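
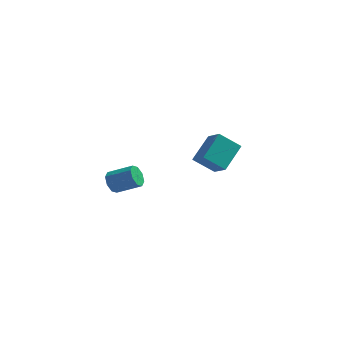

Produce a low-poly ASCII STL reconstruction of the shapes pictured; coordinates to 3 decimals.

solid 
facet normal -0.895 -0.075 -0.439
outer loop
vertex -3.731 -3.651 0.092
vertex -4.054 -3.468 0.72
vertex -3.802 -3.099 0.143
endloop
endfacet
facet normal 0.426 0.137 -0.894
outer loop
vertex -3.731 -3.651 0.092
vertex -3.802 -3.099 0.143
vertex -2.343 -3.535 0.772
endloop
endfacet
facet normal 0.426 0.137 -0.894
outer loop
vertex -2.343 -3.535 0.772
vertex -3.802 -3.099 0.143
vertex -2.414 -2.983 0.823
endloop
endfacet
facet normal 0.895 0.075 0.439
outer loop
vertex -2.343 -3.535 0.772
vertex -2.414 -2.983 0.823
vertex -2.666 -3.352 1.4
endloop
endfacet
facet normal -0.895 -0.075 -0.439
outer loop
vertex -3.802 -3.099 0.143
vertex -4.054 -3.468 0.72
vertex -4.021 -2.764 0.532
endloop
endfacet
facet normal 0.211 0.796 -0.567
outer loop
vertex -3.802 -3.099 0.143
vertex -4.021 -2.764 0.532
vertex -2.414 -2.983 0.823
endloop
endfacet
facet normal 0.211 0.795 -0.568
outer loop
vertex -2.414 -2.983 0.823
vertex -4.021 -2.764 0.532
vertex -2.633 -2.647 1.212
endloop
endfacet
facet normal 0.895 0.075 0.439
outer loop
vertex -2.414 -2.983 0.823
vertex -2.633 -2.647 1.212
vertex -2.666 -3.352 1.4
endloop
endfacet
facet normal -0.895 -0.075 -0.439
outer loop
vertex -4.021 -2.764 0.532
vertex -4.054 -3.468 0.72
vertex -4.259 -2.841 1.031
endloop
endfacet
facet normal -0.128 0.988 0.091
outer loop
vertex -4.021 -2.764 0.532
vertex -4.259 -2.841 1.031
vertex -2.633 -2.647 1.212
endloop
endfacet
facet normal -0.128 0.988 0.091
outer loop
vertex -2.633 -2.647 1.212
vertex -4.259 -2.841 1.031
vertex -2.871 -2.724 1.711
endloop
endfacet
facet normal 0.895 0.075 0.439
outer loop
vertex -2.633 -2.647 1.212
vertex -2.871 -2.724 1.711
vertex -2.666 -3.352 1.4
endloop
endfacet
facet normal -0.895 -0.075 -0.439
outer loop
vertex -4.259 -2.841 1.031
vertex -4.054 -3.468 0.72
vertex -4.377 -3.285 1.348
endloop
endfacet
facet normal -0.392 0.601 0.696
outer loop
vertex -4.259 -2.841 1.031
vertex -4.377 -3.285 1.348
vertex -2.871 -2.724 1.711
endloop
endfacet
facet normal -0.392 0.600 0.697
outer loop
vertex -2.871 -2.724 1.711
vertex -4.377 -3.285 1.348
vertex -2.989 -3.169 2.028
endloop
endfacet
facet normal 0.895 0.075 0.439
outer loop
vertex -2.871 -2.724 1.711
vertex -2.989 -3.169 2.028
vertex -2.666 -3.352 1.4
endloop
endfacet
facet normal -0.895 -0.075 -0.439
outer loop
vertex -4.377 -3.285 1.348
vertex -4.054 -3.468 0.72
vertex -4.306 -3.837 1.297
endloop
endfacet
facet normal -0.426 -0.137 0.894
outer loop
vertex -4.377 -3.285 1.348
vertex -4.306 -3.837 1.297
vertex -2.989 -3.169 2.028
endloop
endfacet
facet normal -0.426 -0.137 0.894
outer loop
vertex -2.989 -3.169 2.028
vertex -4.306 -3.837 1.297
vertex -2.918 -3.721 1.977
endloop
endfacet
facet normal 0.895 0.075 0.439
outer loop
vertex -2.989 -3.169 2.028
vertex -2.918 -3.721 1.977
vertex -2.666 -3.352 1.4
endloop
endfacet
facet normal -0.895 -0.075 -0.439
outer loop
vertex -4.306 -3.837 1.297
vertex -4.054 -3.468 0.72
vertex -4.087 -4.173 0.908
endloop
endfacet
facet normal -0.212 -0.795 0.568
outer loop
vertex -4.306 -3.837 1.297
vertex -4.087 -4.173 0.908
vertex -2.918 -3.721 1.977
endloop
endfacet
facet normal -0.211 -0.796 0.567
outer loop
vertex -2.918 -3.721 1.977
vertex -4.087 -4.173 0.908
vertex -2.699 -4.056 1.588
endloop
endfacet
facet normal 0.895 0.075 0.439
outer loop
vertex -2.918 -3.721 1.977
vertex -2.699 -4.056 1.588
vertex -2.666 -3.352 1.4
endloop
endfacet
facet normal -0.895 -0.075 -0.439
outer loop
vertex -4.087 -4.173 0.908
vertex -4.054 -3.468 0.72
vertex -3.849 -4.096 0.409
endloop
endfacet
facet normal 0.128 -0.988 -0.091
outer loop
vertex -4.087 -4.173 0.908
vertex -3.849 -4.096 0.409
vertex -2.699 -4.056 1.588
endloop
endfacet
facet normal 0.128 -0.988 -0.091
outer loop
vertex -2.699 -4.056 1.588
vertex -3.849 -4.096 0.409
vertex -2.461 -3.979 1.089
endloop
endfacet
facet normal 0.895 0.075 0.439
outer loop
vertex -2.699 -4.056 1.588
vertex -2.461 -3.979 1.089
vertex -2.666 -3.352 1.4
endloop
endfacet
facet normal -0.895 -0.075 -0.439
outer loop
vertex -3.849 -4.096 0.409
vertex -4.054 -3.468 0.72
vertex -3.731 -3.651 0.092
endloop
endfacet
facet normal 0.392 -0.600 -0.697
outer loop
vertex -3.849 -4.096 0.409
vertex -3.731 -3.651 0.092
vertex -2.461 -3.979 1.089
endloop
endfacet
facet normal 0.391 -0.601 -0.697
outer loop
vertex -2.461 -3.979 1.089
vertex -3.731 -3.651 0.092
vertex -2.343 -3.535 0.772
endloop
endfacet
facet normal 0.895 0.075 0.439
outer loop
vertex -2.461 -3.979 1.089
vertex -2.343 -3.535 0.772
vertex -2.666 -3.352 1.4
endloop
endfacet
facet normal -0.628 0.578 -0.521
outer loop
vertex -1.637 3.087 -0.451
vertex -1.178 4.649 0.728
vertex -0.447 3.486 -1.443
endloop
endfacet
facet normal -0.228 -0.777 -0.587
outer loop
vertex 0.438 2.671 -0.708
vertex -1.637 3.087 -0.451
vertex -0.447 3.486 -1.443
endloop
endfacet
facet normal -0.628 0.578 -0.521
outer loop
vertex -0.447 3.486 -1.443
vertex -1.178 4.649 0.728
vertex 0.012 5.048 -0.263
endloop
endfacet
facet normal 0.744 0.249 -0.620
outer loop
vertex 0.012 5.048 -0.263
vertex 0.438 2.671 -0.708
vertex -0.447 3.486 -1.443
endloop
endfacet
facet normal -0.744 -0.249 0.620
outer loop
vertex -1.637 3.087 -0.451
vertex -0.293 3.834 1.463
vertex -1.178 4.649 0.728
endloop
endfacet
facet normal -0.228 -0.777 -0.587
outer loop
vertex -0.752 2.272 0.283
vertex -1.637 3.087 -0.451
vertex 0.438 2.671 -0.708
endloop
endfacet
facet normal -0.744 -0.250 0.620
outer loop
vertex -0.752 2.272 0.283
vertex -0.293 3.834 1.463
vertex -1.637 3.087 -0.451
endloop
endfacet
facet normal 0.228 0.777 0.587
outer loop
vertex -1.178 4.649 0.728
vertex -0.293 3.834 1.463
vertex 0.012 5.048 -0.263
endloop
endfacet
facet normal 0.744 0.249 -0.620
outer loop
vertex 0.897 4.233 0.471
vertex 0.438 2.671 -0.708
vertex 0.012 5.048 -0.263
endloop
endfacet
facet normal 0.229 0.777 0.587
outer loop
vertex 0.012 5.048 -0.263
vertex -0.293 3.834 1.463
vertex 0.897 4.233 0.471
endloop
endfacet
facet normal 0.628 -0.578 0.521
outer loop
vertex 0.897 4.233 0.471
vertex -0.752 2.272 0.283
vertex 0.438 2.671 -0.708
endloop
endfacet
facet normal 0.628 -0.578 0.521
outer loop
vertex -0.293 3.834 1.463
vertex -0.752 2.272 0.283
vertex 0.897 4.233 0.471
endloop
endfacet

endsolid


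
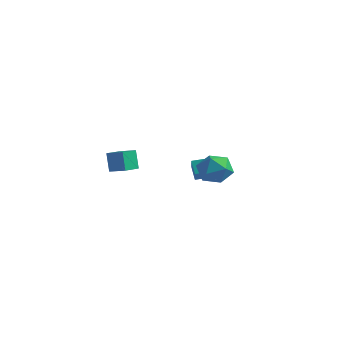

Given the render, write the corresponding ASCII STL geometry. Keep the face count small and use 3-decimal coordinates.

solid 
facet normal -0.964 -0.023 0.265
outer loop
vertex 2.49 2.384 0.058
vertex 2.674 1.443 0.646
vertex 2.787 2.446 1.142
endloop
endfacet
facet normal -0.743 0.649 0.166
outer loop
vertex 2.49 2.384 0.058
vertex 2.787 2.446 1.142
vertex 3.239 3.155 0.394
endloop
endfacet
facet normal -0.500 0.705 -0.503
outer loop
vertex 2.49 2.384 0.058
vertex 3.239 3.155 0.394
vertex 3.405 2.589 -0.564
endloop
endfacet
facet normal -0.571 0.069 -0.818
outer loop
vertex 2.49 2.384 0.058
vertex 3.405 2.589 -0.564
vertex 3.056 1.531 -0.409
endloop
endfacet
facet normal -0.858 -0.382 -0.343
outer loop
vertex 2.49 2.384 0.058
vertex 3.056 1.531 -0.409
vertex 2.674 1.443 0.646
endloop
endfacet
facet normal -0.196 0.768 0.609
outer loop
vertex 3.239 3.155 0.394
vertex 2.787 2.446 1.142
vertex 3.884 2.689 1.189
endloop
endfacet
facet normal -0.554 -0.318 0.769
outer loop
vertex 2.787 2.446 1.142
vertex 2.674 1.443 0.646
vertex 3.535 1.631 1.344
endloop
endfacet
facet normal -0.385 -0.898 -0.214
outer loop
vertex 2.674 1.443 0.646
vertex 3.056 1.531 -0.409
vertex 3.701 1.065 0.386
endloop
endfacet
facet normal 0.080 -0.170 -0.982
outer loop
vertex 3.056 1.531 -0.409
vertex 3.405 2.589 -0.564
vertex 4.153 1.774 -0.362
endloop
endfacet
facet normal 0.196 0.859 -0.473
outer loop
vertex 3.405 2.589 -0.564
vertex 3.239 3.155 0.394
vertex 4.266 2.777 0.134
endloop
endfacet
facet normal 0.571 -0.069 0.818
outer loop
vertex 4.45 1.836 0.722
vertex 3.884 2.689 1.189
vertex 3.535 1.631 1.344
endloop
endfacet
facet normal 0.500 -0.705 0.503
outer loop
vertex 4.45 1.836 0.722
vertex 3.535 1.631 1.344
vertex 3.701 1.065 0.386
endloop
endfacet
facet normal 0.743 -0.649 -0.166
outer loop
vertex 4.45 1.836 0.722
vertex 3.701 1.065 0.386
vertex 4.153 1.774 -0.362
endloop
endfacet
facet normal 0.964 0.023 -0.265
outer loop
vertex 4.45 1.836 0.722
vertex 4.153 1.774 -0.362
vertex 4.266 2.777 0.134
endloop
endfacet
facet normal 0.858 0.382 0.343
outer loop
vertex 4.45 1.836 0.722
vertex 4.266 2.777 0.134
vertex 3.884 2.689 1.189
endloop
endfacet
facet normal -0.080 0.170 0.982
outer loop
vertex 3.535 1.631 1.344
vertex 3.884 2.689 1.189
vertex 2.787 2.446 1.142
endloop
endfacet
facet normal -0.196 -0.859 0.473
outer loop
vertex 3.701 1.065 0.386
vertex 3.535 1.631 1.344
vertex 2.674 1.443 0.646
endloop
endfacet
facet normal 0.196 -0.768 -0.609
outer loop
vertex 4.153 1.774 -0.362
vertex 3.701 1.065 0.386
vertex 3.056 1.531 -0.409
endloop
endfacet
facet normal 0.554 0.318 -0.769
outer loop
vertex 4.266 2.777 0.134
vertex 4.153 1.774 -0.362
vertex 3.405 2.589 -0.564
endloop
endfacet
facet normal 0.385 0.898 0.214
outer loop
vertex 3.884 2.689 1.189
vertex 4.266 2.777 0.134
vertex 3.239 3.155 0.394
endloop
endfacet
facet normal -0.954 -0.141 -0.263
outer loop
vertex 1.474 -4.503 2.985
vertex 1.359 -3.319 2.766
vertex 1.828 -4.688 1.801
endloop
endfacet
facet normal 0.095 -0.979 0.181
outer loop
vertex 2.821 -4.541 2.074
vertex 1.474 -4.503 2.985
vertex 1.828 -4.688 1.801
endloop
endfacet
facet normal -0.954 -0.142 -0.263
outer loop
vertex 1.828 -4.688 1.801
vertex 1.359 -3.319 2.766
vertex 1.713 -3.504 1.581
endloop
endfacet
facet normal 0.283 -0.149 -0.948
outer loop
vertex 1.713 -3.504 1.581
vertex 2.821 -4.541 2.074
vertex 1.828 -4.688 1.801
endloop
endfacet
facet normal -0.282 0.148 0.948
outer loop
vertex 1.474 -4.503 2.985
vertex 2.352 -3.172 3.039
vertex 1.359 -3.319 2.766
endloop
endfacet
facet normal 0.095 -0.979 0.181
outer loop
vertex 2.467 -4.356 3.259
vertex 1.474 -4.503 2.985
vertex 2.821 -4.541 2.074
endloop
endfacet
facet normal -0.283 0.149 0.947
outer loop
vertex 2.467 -4.356 3.259
vertex 2.352 -3.172 3.039
vertex 1.474 -4.503 2.985
endloop
endfacet
facet normal -0.095 0.979 -0.181
outer loop
vertex 1.359 -3.319 2.766
vertex 2.352 -3.172 3.039
vertex 1.713 -3.504 1.581
endloop
endfacet
facet normal 0.283 -0.148 -0.948
outer loop
vertex 2.706 -3.357 1.855
vertex 2.821 -4.541 2.074
vertex 1.713 -3.504 1.581
endloop
endfacet
facet normal -0.095 0.979 -0.181
outer loop
vertex 1.713 -3.504 1.581
vertex 2.352 -3.172 3.039
vertex 2.706 -3.357 1.855
endloop
endfacet
facet normal 0.954 0.141 0.263
outer loop
vertex 2.706 -3.357 1.855
vertex 2.467 -4.356 3.259
vertex 2.821 -4.541 2.074
endloop
endfacet
facet normal 0.954 0.142 0.263
outer loop
vertex 2.352 -3.172 3.039
vertex 2.467 -4.356 3.259
vertex 2.706 -3.357 1.855
endloop
endfacet
facet normal -0.502 0.608 -0.615
outer loop
vertex 0.718 3.414 -0.491
vertex 1.632 4.384 -0.277
vertex 1.262 3.074 -1.271
endloop
endfacet
facet normal -0.677 -0.718 -0.159
outer loop
vertex 1.968 2.216 -0.403
vertex 0.718 3.414 -0.491
vertex 1.262 3.074 -1.271
endloop
endfacet
facet normal -0.502 0.608 -0.615
outer loop
vertex 1.262 3.074 -1.271
vertex 1.632 4.384 -0.277
vertex 2.176 4.044 -1.057
endloop
endfacet
facet normal 0.539 -0.337 -0.772
outer loop
vertex 2.176 4.044 -1.057
vertex 1.968 2.216 -0.403
vertex 1.262 3.074 -1.271
endloop
endfacet
facet normal -0.539 0.337 0.772
outer loop
vertex 0.718 3.414 -0.491
vertex 2.338 3.526 0.591
vertex 1.632 4.384 -0.277
endloop
endfacet
facet normal -0.677 -0.718 -0.159
outer loop
vertex 1.424 2.556 0.377
vertex 0.718 3.414 -0.491
vertex 1.968 2.216 -0.403
endloop
endfacet
facet normal -0.539 0.337 0.772
outer loop
vertex 1.424 2.556 0.377
vertex 2.338 3.526 0.591
vertex 0.718 3.414 -0.491
endloop
endfacet
facet normal 0.677 0.718 0.159
outer loop
vertex 1.632 4.384 -0.277
vertex 2.338 3.526 0.591
vertex 2.176 4.044 -1.057
endloop
endfacet
facet normal 0.539 -0.337 -0.772
outer loop
vertex 2.882 3.186 -0.189
vertex 1.968 2.216 -0.403
vertex 2.176 4.044 -1.057
endloop
endfacet
facet normal 0.677 0.718 0.159
outer loop
vertex 2.176 4.044 -1.057
vertex 2.338 3.526 0.591
vertex 2.882 3.186 -0.189
endloop
endfacet
facet normal 0.502 -0.608 0.615
outer loop
vertex 2.882 3.186 -0.189
vertex 1.424 2.556 0.377
vertex 1.968 2.216 -0.403
endloop
endfacet
facet normal 0.502 -0.608 0.615
outer loop
vertex 2.338 3.526 0.591
vertex 1.424 2.556 0.377
vertex 2.882 3.186 -0.189
endloop
endfacet

endsolid


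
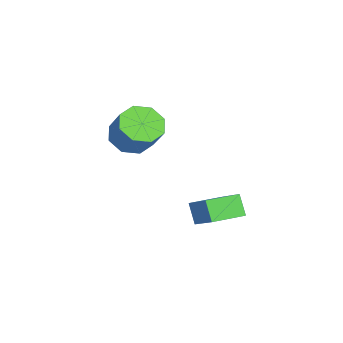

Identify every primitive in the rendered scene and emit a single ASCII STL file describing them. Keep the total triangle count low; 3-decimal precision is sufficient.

solid 
facet normal -0.672 0.741 -0.001
outer loop
vertex 0.487 2.699 -1.978
vertex 0.899 3.071 -2.773
vertex -0.606 1.706 -3.009
endloop
endfacet
facet normal -0.425 -0.384 0.820
outer loop
vertex 0.281 0.729 -3.007
vertex 0.487 2.699 -1.978
vertex -0.606 1.706 -3.009
endloop
endfacet
facet normal -0.672 0.741 -0.001
outer loop
vertex -0.606 1.706 -3.009
vertex 0.899 3.071 -2.773
vertex -0.194 2.079 -3.804
endloop
endfacet
facet normal -0.606 -0.552 -0.573
outer loop
vertex -0.194 2.079 -3.804
vertex 0.281 0.729 -3.007
vertex -0.606 1.706 -3.009
endloop
endfacet
facet normal 0.606 0.552 0.572
outer loop
vertex 0.487 2.699 -1.978
vertex 1.786 2.094 -2.771
vertex 0.899 3.071 -2.773
endloop
endfacet
facet normal -0.425 -0.384 0.820
outer loop
vertex 1.374 1.721 -1.976
vertex 0.487 2.699 -1.978
vertex 0.281 0.729 -3.007
endloop
endfacet
facet normal 0.607 0.551 0.573
outer loop
vertex 1.374 1.721 -1.976
vertex 1.786 2.094 -2.771
vertex 0.487 2.699 -1.978
endloop
endfacet
facet normal 0.425 0.384 -0.820
outer loop
vertex 0.899 3.071 -2.773
vertex 1.786 2.094 -2.771
vertex -0.194 2.079 -3.804
endloop
endfacet
facet normal -0.607 -0.551 -0.572
outer loop
vertex 0.693 1.101 -3.802
vertex 0.281 0.729 -3.007
vertex -0.194 2.079 -3.804
endloop
endfacet
facet normal 0.425 0.384 -0.820
outer loop
vertex -0.194 2.079 -3.804
vertex 1.786 2.094 -2.771
vertex 0.693 1.101 -3.802
endloop
endfacet
facet normal 0.671 -0.741 0.001
outer loop
vertex 0.693 1.101 -3.802
vertex 1.374 1.721 -1.976
vertex 0.281 0.729 -3.007
endloop
endfacet
facet normal 0.672 -0.741 0.001
outer loop
vertex 1.786 2.094 -2.771
vertex 1.374 1.721 -1.976
vertex 0.693 1.101 -3.802
endloop
endfacet
facet normal -0.439 -0.466 -0.768
outer loop
vertex -1.02 -2.844 -1.125
vertex -1.701 -2.21 -1.121
vertex -0.877 -2.287 -1.545
endloop
endfacet
facet normal 0.876 -0.413 -0.250
outer loop
vertex -1.02 -2.844 -1.125
vertex -0.877 -2.287 -1.545
vertex -0.379 -2.164 -0.004
endloop
endfacet
facet normal 0.875 -0.415 -0.250
outer loop
vertex -0.379 -2.164 -0.004
vertex -0.877 -2.287 -1.545
vertex -0.235 -1.607 -0.424
endloop
endfacet
facet normal 0.440 0.466 0.768
outer loop
vertex -0.379 -2.164 -0.004
vertex -0.235 -1.607 -0.424
vertex -1.059 -1.53 0.001
endloop
endfacet
facet normal -0.439 -0.465 -0.769
outer loop
vertex -0.877 -2.287 -1.545
vertex -1.701 -2.21 -1.121
vertex -1.216 -1.685 -1.716
endloop
endfacet
facet normal 0.761 0.260 -0.594
outer loop
vertex -0.877 -2.287 -1.545
vertex -1.216 -1.685 -1.716
vertex -0.235 -1.607 -0.424
endloop
endfacet
facet normal 0.761 0.261 -0.594
outer loop
vertex -0.235 -1.607 -0.424
vertex -1.216 -1.685 -1.716
vertex -0.575 -1.005 -0.595
endloop
endfacet
facet normal 0.440 0.466 0.768
outer loop
vertex -0.235 -1.607 -0.424
vertex -0.575 -1.005 -0.595
vertex -1.059 -1.53 0.001
endloop
endfacet
facet normal -0.438 -0.466 -0.769
outer loop
vertex -1.216 -1.685 -1.716
vertex -1.701 -2.21 -1.121
vertex -1.839 -1.391 -1.539
endloop
endfacet
facet normal 0.202 0.782 -0.590
outer loop
vertex -1.216 -1.685 -1.716
vertex -1.839 -1.391 -1.539
vertex -0.575 -1.005 -0.595
endloop
endfacet
facet normal 0.201 0.783 -0.589
outer loop
vertex -0.575 -1.005 -0.595
vertex -1.839 -1.391 -1.539
vertex -1.198 -0.711 -0.417
endloop
endfacet
facet normal 0.439 0.466 0.768
outer loop
vertex -0.575 -1.005 -0.595
vertex -1.198 -0.711 -0.417
vertex -1.059 -1.53 0.001
endloop
endfacet
facet normal -0.440 -0.466 -0.768
outer loop
vertex -1.839 -1.391 -1.539
vertex -1.701 -2.21 -1.121
vertex -2.381 -1.576 -1.116
endloop
endfacet
facet normal -0.476 0.846 -0.240
outer loop
vertex -1.839 -1.391 -1.539
vertex -2.381 -1.576 -1.116
vertex -1.198 -0.711 -0.417
endloop
endfacet
facet normal -0.476 0.846 -0.241
outer loop
vertex -1.198 -0.711 -0.417
vertex -2.381 -1.576 -1.116
vertex -1.74 -0.896 0.005
endloop
endfacet
facet normal 0.439 0.466 0.768
outer loop
vertex -1.198 -0.711 -0.417
vertex -1.74 -0.896 0.005
vertex -1.059 -1.53 0.001
endloop
endfacet
facet normal -0.440 -0.466 -0.768
outer loop
vertex -2.381 -1.576 -1.116
vertex -1.701 -2.21 -1.121
vertex -2.525 -2.133 -0.696
endloop
endfacet
facet normal -0.875 0.414 0.249
outer loop
vertex -2.381 -1.576 -1.116
vertex -2.525 -2.133 -0.696
vertex -1.74 -0.896 0.005
endloop
endfacet
facet normal -0.875 0.414 0.250
outer loop
vertex -1.74 -0.896 0.005
vertex -2.525 -2.133 -0.696
vertex -1.883 -1.453 0.425
endloop
endfacet
facet normal 0.439 0.466 0.768
outer loop
vertex -1.74 -0.896 0.005
vertex -1.883 -1.453 0.425
vertex -1.059 -1.53 0.001
endloop
endfacet
facet normal -0.440 -0.466 -0.768
outer loop
vertex -2.525 -2.133 -0.696
vertex -1.701 -2.21 -1.121
vertex -2.185 -2.735 -0.525
endloop
endfacet
facet normal -0.761 -0.261 0.594
outer loop
vertex -2.525 -2.133 -0.696
vertex -2.185 -2.735 -0.525
vertex -1.883 -1.453 0.425
endloop
endfacet
facet normal -0.762 -0.260 0.593
outer loop
vertex -1.883 -1.453 0.425
vertex -2.185 -2.735 -0.525
vertex -1.544 -2.055 0.596
endloop
endfacet
facet normal 0.439 0.465 0.769
outer loop
vertex -1.883 -1.453 0.425
vertex -1.544 -2.055 0.596
vertex -1.059 -1.53 0.001
endloop
endfacet
facet normal -0.439 -0.466 -0.768
outer loop
vertex -2.185 -2.735 -0.525
vertex -1.701 -2.21 -1.121
vertex -1.562 -3.029 -0.703
endloop
endfacet
facet normal -0.201 -0.782 0.589
outer loop
vertex -2.185 -2.735 -0.525
vertex -1.562 -3.029 -0.703
vertex -1.544 -2.055 0.596
endloop
endfacet
facet normal -0.202 -0.782 0.589
outer loop
vertex -1.544 -2.055 0.596
vertex -1.562 -3.029 -0.703
vertex -0.921 -2.349 0.419
endloop
endfacet
facet normal 0.438 0.466 0.769
outer loop
vertex -1.544 -2.055 0.596
vertex -0.921 -2.349 0.419
vertex -1.059 -1.53 0.001
endloop
endfacet
facet normal -0.439 -0.466 -0.768
outer loop
vertex -1.562 -3.029 -0.703
vertex -1.701 -2.21 -1.121
vertex -1.02 -2.844 -1.125
endloop
endfacet
facet normal 0.476 -0.846 0.241
outer loop
vertex -1.562 -3.029 -0.703
vertex -1.02 -2.844 -1.125
vertex -0.921 -2.349 0.419
endloop
endfacet
facet normal 0.476 -0.846 0.241
outer loop
vertex -0.921 -2.349 0.419
vertex -1.02 -2.844 -1.125
vertex -0.379 -2.164 -0.004
endloop
endfacet
facet normal 0.440 0.466 0.768
outer loop
vertex -0.921 -2.349 0.419
vertex -0.379 -2.164 -0.004
vertex -1.059 -1.53 0.001
endloop
endfacet

endsolid


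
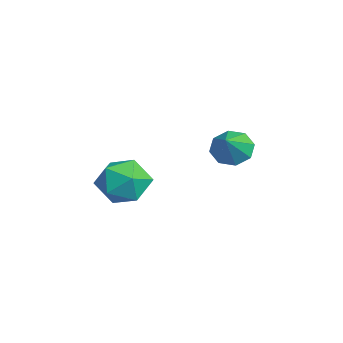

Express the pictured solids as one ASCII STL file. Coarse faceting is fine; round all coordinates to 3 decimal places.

solid 
facet normal -0.997 0.062 0.054
outer loop
vertex -1.665 -1.252 1.154
vertex -1.612 -1.416 2.33
vertex -1.568 -0.317 1.88
endloop
endfacet
facet normal -0.746 0.455 -0.487
outer loop
vertex -1.665 -1.252 1.154
vertex -1.568 -0.317 1.88
vertex -0.936 -0.356 0.875
endloop
endfacet
facet normal -0.382 0.023 -0.924
outer loop
vertex -1.665 -1.252 1.154
vertex -0.936 -0.356 0.875
vertex -0.589 -1.479 0.703
endloop
endfacet
facet normal -0.408 -0.637 -0.654
outer loop
vertex -1.665 -1.252 1.154
vertex -0.589 -1.479 0.703
vertex -1.007 -2.134 1.602
endloop
endfacet
facet normal -0.788 -0.613 -0.050
outer loop
vertex -1.665 -1.252 1.154
vertex -1.007 -2.134 1.602
vertex -1.612 -1.416 2.33
endloop
endfacet
facet normal -0.289 0.932 -0.218
outer loop
vertex -0.936 -0.356 0.875
vertex -1.568 -0.317 1.88
vertex -0.433 0.034 1.878
endloop
endfacet
facet normal -0.695 0.296 0.656
outer loop
vertex -1.568 -0.317 1.88
vertex -1.612 -1.416 2.33
vertex -0.851 -0.621 2.777
endloop
endfacet
facet normal -0.357 -0.796 0.489
outer loop
vertex -1.612 -1.416 2.33
vertex -1.007 -2.134 1.602
vertex -0.504 -1.744 2.605
endloop
endfacet
facet normal 0.257 -0.834 -0.488
outer loop
vertex -1.007 -2.134 1.602
vertex -0.589 -1.479 0.703
vertex 0.128 -1.783 1.6
endloop
endfacet
facet normal 0.299 0.234 -0.925
outer loop
vertex -0.589 -1.479 0.703
vertex -0.936 -0.356 0.875
vertex 0.172 -0.684 1.15
endloop
endfacet
facet normal 0.408 0.637 0.654
outer loop
vertex 0.225 -0.848 2.326
vertex -0.433 0.034 1.878
vertex -0.851 -0.621 2.777
endloop
endfacet
facet normal 0.382 -0.023 0.924
outer loop
vertex 0.225 -0.848 2.326
vertex -0.851 -0.621 2.777
vertex -0.504 -1.744 2.605
endloop
endfacet
facet normal 0.746 -0.455 0.487
outer loop
vertex 0.225 -0.848 2.326
vertex -0.504 -1.744 2.605
vertex 0.128 -1.783 1.6
endloop
endfacet
facet normal 0.997 -0.062 -0.054
outer loop
vertex 0.225 -0.848 2.326
vertex 0.128 -1.783 1.6
vertex 0.172 -0.684 1.15
endloop
endfacet
facet normal 0.788 0.613 0.050
outer loop
vertex 0.225 -0.848 2.326
vertex 0.172 -0.684 1.15
vertex -0.433 0.034 1.878
endloop
endfacet
facet normal -0.257 0.834 0.488
outer loop
vertex -0.851 -0.621 2.777
vertex -0.433 0.034 1.878
vertex -1.568 -0.317 1.88
endloop
endfacet
facet normal -0.299 -0.234 0.925
outer loop
vertex -0.504 -1.744 2.605
vertex -0.851 -0.621 2.777
vertex -1.612 -1.416 2.33
endloop
endfacet
facet normal 0.289 -0.932 0.218
outer loop
vertex 0.128 -1.783 1.6
vertex -0.504 -1.744 2.605
vertex -1.007 -2.134 1.602
endloop
endfacet
facet normal 0.695 -0.296 -0.656
outer loop
vertex 0.172 -0.684 1.15
vertex 0.128 -1.783 1.6
vertex -0.589 -1.479 0.703
endloop
endfacet
facet normal 0.357 0.796 -0.489
outer loop
vertex -0.433 0.034 1.878
vertex 0.172 -0.684 1.15
vertex -0.936 -0.356 0.875
endloop
endfacet
facet normal -0.716 0.316 -0.622
outer loop
vertex -1.446 3.945 2.223
vertex -1.999 3.326 2.545
vertex -1.808 4.17 2.754
endloop
endfacet
facet normal 0.734 0.640 0.229
outer loop
vertex -1.446 3.945 2.223
vertex -1.808 4.17 2.754
vertex -0.881 2.834 3.515
endloop
endfacet
facet normal -0.716 0.316 -0.623
outer loop
vertex -1.808 4.17 2.754
vertex -1.999 3.326 2.545
vertex -2.282 3.901 3.162
endloop
endfacet
facet normal 0.284 0.616 0.735
outer loop
vertex -1.808 4.17 2.754
vertex -2.282 3.901 3.162
vertex -0.881 2.834 3.515
endloop
endfacet
facet normal -0.716 0.316 -0.623
outer loop
vertex -2.282 3.901 3.162
vertex -1.999 3.326 2.545
vertex -2.59 3.295 3.209
endloop
endfacet
facet normal -0.136 0.145 0.980
outer loop
vertex -2.282 3.901 3.162
vertex -2.59 3.295 3.209
vertex -0.881 2.834 3.515
endloop
endfacet
facet normal -0.716 0.316 -0.623
outer loop
vertex -2.59 3.295 3.209
vertex -1.999 3.326 2.545
vertex -2.551 2.707 2.866
endloop
endfacet
facet normal -0.281 -0.497 0.821
outer loop
vertex -2.59 3.295 3.209
vertex -2.551 2.707 2.866
vertex -0.881 2.834 3.515
endloop
endfacet
facet normal -0.716 0.316 -0.622
outer loop
vertex -2.551 2.707 2.866
vertex -1.999 3.326 2.545
vertex -2.189 2.483 2.335
endloop
endfacet
facet normal -0.065 -0.935 0.350
outer loop
vertex -2.551 2.707 2.866
vertex -2.189 2.483 2.335
vertex -0.881 2.834 3.515
endloop
endfacet
facet normal -0.716 0.316 -0.623
outer loop
vertex -2.189 2.483 2.335
vertex -1.999 3.326 2.545
vertex -1.715 2.752 1.927
endloop
endfacet
facet normal 0.384 -0.910 -0.155
outer loop
vertex -2.189 2.483 2.335
vertex -1.715 2.752 1.927
vertex -0.881 2.834 3.515
endloop
endfacet
facet normal -0.716 0.316 -0.622
outer loop
vertex -1.715 2.752 1.927
vertex -1.999 3.326 2.545
vertex -1.407 3.358 1.88
endloop
endfacet
facet normal 0.804 -0.440 -0.400
outer loop
vertex -1.715 2.752 1.927
vertex -1.407 3.358 1.88
vertex -0.881 2.834 3.515
endloop
endfacet
facet normal -0.716 0.316 -0.622
outer loop
vertex -1.407 3.358 1.88
vertex -1.999 3.326 2.545
vertex -1.446 3.945 2.223
endloop
endfacet
facet normal 0.949 0.203 -0.240
outer loop
vertex -1.407 3.358 1.88
vertex -1.446 3.945 2.223
vertex -0.881 2.834 3.515
endloop
endfacet

endsolid


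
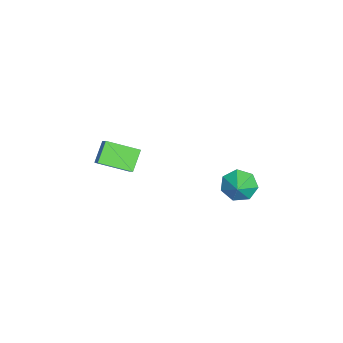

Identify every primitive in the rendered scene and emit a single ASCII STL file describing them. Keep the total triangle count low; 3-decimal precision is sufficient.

solid 
facet normal -0.727 0.162 0.667
outer loop
vertex 3.057 -4.321 -0.381
vertex 2.925 -2.537 -0.959
vertex 1.951 -4.759 -1.481
endloop
endfacet
facet normal 0.070 -0.949 0.307
outer loop
vertex 2.955 -4.983 -2.401
vertex 3.057 -4.321 -0.381
vertex 1.951 -4.759 -1.481
endloop
endfacet
facet normal -0.727 0.162 0.667
outer loop
vertex 1.951 -4.759 -1.481
vertex 2.925 -2.537 -0.959
vertex 1.819 -2.975 -2.059
endloop
endfacet
facet normal -0.683 -0.270 -0.679
outer loop
vertex 1.819 -2.975 -2.059
vertex 2.955 -4.983 -2.401
vertex 1.951 -4.759 -1.481
endloop
endfacet
facet normal 0.683 0.270 0.679
outer loop
vertex 3.057 -4.321 -0.381
vertex 3.929 -2.761 -1.879
vertex 2.925 -2.537 -0.959
endloop
endfacet
facet normal 0.070 -0.949 0.307
outer loop
vertex 4.061 -4.545 -1.301
vertex 3.057 -4.321 -0.381
vertex 2.955 -4.983 -2.401
endloop
endfacet
facet normal 0.683 0.270 0.679
outer loop
vertex 4.061 -4.545 -1.301
vertex 3.929 -2.761 -1.879
vertex 3.057 -4.321 -0.381
endloop
endfacet
facet normal -0.070 0.949 -0.307
outer loop
vertex 2.925 -2.537 -0.959
vertex 3.929 -2.761 -1.879
vertex 1.819 -2.975 -2.059
endloop
endfacet
facet normal -0.683 -0.270 -0.679
outer loop
vertex 2.823 -3.199 -2.979
vertex 2.955 -4.983 -2.401
vertex 1.819 -2.975 -2.059
endloop
endfacet
facet normal -0.070 0.949 -0.307
outer loop
vertex 1.819 -2.975 -2.059
vertex 3.929 -2.761 -1.879
vertex 2.823 -3.199 -2.979
endloop
endfacet
facet normal 0.727 -0.162 -0.667
outer loop
vertex 2.823 -3.199 -2.979
vertex 4.061 -4.545 -1.301
vertex 2.955 -4.983 -2.401
endloop
endfacet
facet normal 0.727 -0.162 -0.667
outer loop
vertex 3.929 -2.761 -1.879
vertex 4.061 -4.545 -1.301
vertex 2.823 -3.199 -2.979
endloop
endfacet
facet normal -0.849 -0.047 -0.526
outer loop
vertex 3.769 2.379 -3.57
vertex 3.253 2.613 -2.758
vertex 3.641 3.218 -3.438
endloop
endfacet
facet normal 0.918 0.195 -0.346
outer loop
vertex 3.769 2.379 -3.57
vertex 3.641 3.218 -3.438
vertex 4.247 2.667 -2.142
endloop
endfacet
facet normal -0.850 -0.046 -0.525
outer loop
vertex 3.641 3.218 -3.438
vertex 3.253 2.613 -2.758
vertex 3.222 3.602 -2.794
endloop
endfacet
facet normal 0.674 0.738 -0.001
outer loop
vertex 3.641 3.218 -3.438
vertex 3.222 3.602 -2.794
vertex 4.247 2.667 -2.142
endloop
endfacet
facet normal -0.850 -0.046 -0.525
outer loop
vertex 3.222 3.602 -2.794
vertex 3.253 2.613 -2.758
vertex 2.826 3.241 -2.122
endloop
endfacet
facet normal 0.311 0.749 0.585
outer loop
vertex 3.222 3.602 -2.794
vertex 2.826 3.241 -2.122
vertex 4.247 2.667 -2.142
endloop
endfacet
facet normal -0.850 -0.046 -0.525
outer loop
vertex 2.826 3.241 -2.122
vertex 3.253 2.613 -2.758
vertex 2.752 2.407 -1.929
endloop
endfacet
facet normal 0.101 0.216 0.971
outer loop
vertex 2.826 3.241 -2.122
vertex 2.752 2.407 -1.929
vertex 4.247 2.667 -2.142
endloop
endfacet
facet normal -0.850 -0.046 -0.525
outer loop
vertex 2.752 2.407 -1.929
vertex 3.253 2.613 -2.758
vertex 3.055 1.728 -2.36
endloop
endfacet
facet normal 0.203 -0.459 0.865
outer loop
vertex 2.752 2.407 -1.929
vertex 3.055 1.728 -2.36
vertex 4.247 2.667 -2.142
endloop
endfacet
facet normal -0.849 -0.047 -0.526
outer loop
vertex 3.055 1.728 -2.36
vertex 3.253 2.613 -2.758
vertex 3.508 1.716 -3.09
endloop
endfacet
facet normal 0.540 -0.766 0.348
outer loop
vertex 3.055 1.728 -2.36
vertex 3.508 1.716 -3.09
vertex 4.247 2.667 -2.142
endloop
endfacet
facet normal -0.849 -0.047 -0.526
outer loop
vertex 3.508 1.716 -3.09
vertex 3.253 2.613 -2.758
vertex 3.769 2.379 -3.57
endloop
endfacet
facet normal 0.858 -0.476 -0.191
outer loop
vertex 3.508 1.716 -3.09
vertex 3.769 2.379 -3.57
vertex 4.247 2.667 -2.142
endloop
endfacet

endsolid


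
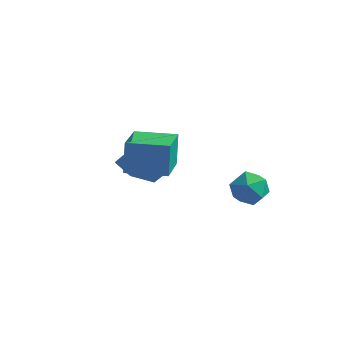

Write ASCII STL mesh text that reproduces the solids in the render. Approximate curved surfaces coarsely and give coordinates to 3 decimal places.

solid 
facet normal -0.955 -0.295 -0.011
outer loop
vertex -1.14 0.399 1.335
vertex -1.638 2.036 0.685
vertex -0.993 -0.031 0.138
endloop
endfacet
facet normal 0.273 -0.894 0.355
outer loop
vertex 0.478 0.424 0.155
vertex -1.14 0.399 1.335
vertex -0.993 -0.031 0.138
endloop
endfacet
facet normal -0.955 -0.295 -0.011
outer loop
vertex -0.993 -0.031 0.138
vertex -1.638 2.036 0.685
vertex -1.491 1.606 -0.512
endloop
endfacet
facet normal 0.115 -0.336 -0.935
outer loop
vertex -1.491 1.606 -0.512
vertex 0.478 0.424 0.155
vertex -0.993 -0.031 0.138
endloop
endfacet
facet normal -0.115 0.336 0.935
outer loop
vertex -1.14 0.399 1.335
vertex -0.167 2.491 0.702
vertex -1.638 2.036 0.685
endloop
endfacet
facet normal 0.273 -0.894 0.355
outer loop
vertex 0.331 0.854 1.352
vertex -1.14 0.399 1.335
vertex 0.478 0.424 0.155
endloop
endfacet
facet normal -0.115 0.336 0.935
outer loop
vertex 0.331 0.854 1.352
vertex -0.167 2.491 0.702
vertex -1.14 0.399 1.335
endloop
endfacet
facet normal -0.273 0.894 -0.355
outer loop
vertex -1.638 2.036 0.685
vertex -0.167 2.491 0.702
vertex -1.491 1.606 -0.512
endloop
endfacet
facet normal 0.115 -0.336 -0.935
outer loop
vertex -0.02 2.061 -0.495
vertex 0.478 0.424 0.155
vertex -1.491 1.606 -0.512
endloop
endfacet
facet normal -0.273 0.894 -0.355
outer loop
vertex -1.491 1.606 -0.512
vertex -0.167 2.491 0.702
vertex -0.02 2.061 -0.495
endloop
endfacet
facet normal 0.955 0.295 0.011
outer loop
vertex -0.02 2.061 -0.495
vertex 0.331 0.854 1.352
vertex 0.478 0.424 0.155
endloop
endfacet
facet normal 0.955 0.295 0.011
outer loop
vertex -0.167 2.491 0.702
vertex 0.331 0.854 1.352
vertex -0.02 2.061 -0.495
endloop
endfacet
facet normal 0.175 0.615 0.769
outer loop
vertex 2.136 4.255 -1.921
vertex 1.851 3.705 -1.416
vertex 2.629 3.714 -1.6
endloop
endfacet
facet normal 0.642 0.728 0.241
outer loop
vertex 2.136 4.255 -1.921
vertex 2.629 3.714 -1.6
vertex 2.698 3.909 -2.372
endloop
endfacet
facet normal 0.275 0.897 -0.346
outer loop
vertex 2.136 4.255 -1.921
vertex 2.698 3.909 -2.372
vertex 1.963 4.021 -2.665
endloop
endfacet
facet normal -0.420 0.889 -0.182
outer loop
vertex 2.136 4.255 -1.921
vertex 1.963 4.021 -2.665
vertex 1.44 3.895 -2.075
endloop
endfacet
facet normal -0.482 0.715 0.507
outer loop
vertex 2.136 4.255 -1.921
vertex 1.44 3.895 -2.075
vertex 1.851 3.705 -1.416
endloop
endfacet
facet normal 0.986 0.115 0.117
outer loop
vertex 2.698 3.909 -2.372
vertex 2.629 3.714 -1.6
vertex 2.76 3.145 -2.145
endloop
endfacet
facet normal 0.230 -0.067 0.971
outer loop
vertex 2.629 3.714 -1.6
vertex 1.851 3.705 -1.416
vertex 2.237 3.019 -1.555
endloop
endfacet
facet normal -0.832 0.095 0.546
outer loop
vertex 1.851 3.705 -1.416
vertex 1.44 3.895 -2.075
vertex 1.502 3.131 -1.848
endloop
endfacet
facet normal -0.732 0.376 -0.568
outer loop
vertex 1.44 3.895 -2.075
vertex 1.963 4.021 -2.665
vertex 1.571 3.326 -2.62
endloop
endfacet
facet normal 0.392 0.389 -0.834
outer loop
vertex 1.963 4.021 -2.665
vertex 2.698 3.909 -2.372
vertex 2.349 3.335 -2.804
endloop
endfacet
facet normal 0.420 -0.889 0.182
outer loop
vertex 2.064 2.785 -2.299
vertex 2.76 3.145 -2.145
vertex 2.237 3.019 -1.555
endloop
endfacet
facet normal -0.275 -0.897 0.346
outer loop
vertex 2.064 2.785 -2.299
vertex 2.237 3.019 -1.555
vertex 1.502 3.131 -1.848
endloop
endfacet
facet normal -0.642 -0.728 -0.241
outer loop
vertex 2.064 2.785 -2.299
vertex 1.502 3.131 -1.848
vertex 1.571 3.326 -2.62
endloop
endfacet
facet normal -0.175 -0.615 -0.769
outer loop
vertex 2.064 2.785 -2.299
vertex 1.571 3.326 -2.62
vertex 2.349 3.335 -2.804
endloop
endfacet
facet normal 0.482 -0.715 -0.507
outer loop
vertex 2.064 2.785 -2.299
vertex 2.349 3.335 -2.804
vertex 2.76 3.145 -2.145
endloop
endfacet
facet normal 0.732 -0.376 0.568
outer loop
vertex 2.237 3.019 -1.555
vertex 2.76 3.145 -2.145
vertex 2.629 3.714 -1.6
endloop
endfacet
facet normal -0.392 -0.389 0.834
outer loop
vertex 1.502 3.131 -1.848
vertex 2.237 3.019 -1.555
vertex 1.851 3.705 -1.416
endloop
endfacet
facet normal -0.986 -0.115 -0.117
outer loop
vertex 1.571 3.326 -2.62
vertex 1.502 3.131 -1.848
vertex 1.44 3.895 -2.075
endloop
endfacet
facet normal -0.230 0.067 -0.971
outer loop
vertex 2.349 3.335 -2.804
vertex 1.571 3.326 -2.62
vertex 1.963 4.021 -2.665
endloop
endfacet
facet normal 0.832 -0.095 -0.546
outer loop
vertex 2.76 3.145 -2.145
vertex 2.349 3.335 -2.804
vertex 2.698 3.909 -2.372
endloop
endfacet
facet normal -0.008 -0.936 -0.351
outer loop
vertex -1.618 3.508 -3.067
vertex -2.076 3.211 -2.264
vertex -2.588 3.504 -3.034
endloop
endfacet
facet normal -0.025 0.773 -0.634
outer loop
vertex -1.618 3.508 -3.067
vertex -2.588 3.504 -3.034
vertex -2.064 4.569 -1.756
endloop
endfacet
facet normal -0.008 -0.936 -0.351
outer loop
vertex -2.588 3.504 -3.034
vertex -2.076 3.211 -2.264
vertex -3.045 3.207 -2.232
endloop
endfacet
facet normal -0.759 0.618 -0.204
outer loop
vertex -2.588 3.504 -3.034
vertex -3.045 3.207 -2.232
vertex -2.064 4.569 -1.756
endloop
endfacet
facet normal -0.008 -0.937 -0.350
outer loop
vertex -3.045 3.207 -2.232
vertex -2.076 3.211 -2.264
vertex -2.533 2.915 -1.462
endloop
endfacet
facet normal -0.731 0.315 0.605
outer loop
vertex -3.045 3.207 -2.232
vertex -2.533 2.915 -1.462
vertex -2.064 4.569 -1.756
endloop
endfacet
facet normal -0.009 -0.936 -0.351
outer loop
vertex -2.533 2.915 -1.462
vertex -2.076 3.211 -2.264
vertex -1.564 2.918 -1.494
endloop
endfacet
facet normal 0.032 0.166 0.986
outer loop
vertex -2.533 2.915 -1.462
vertex -1.564 2.918 -1.494
vertex -2.064 4.569 -1.756
endloop
endfacet
facet normal -0.008 -0.936 -0.351
outer loop
vertex -1.564 2.918 -1.494
vertex -2.076 3.211 -2.264
vertex -1.106 3.215 -2.296
endloop
endfacet
facet normal 0.767 0.320 0.556
outer loop
vertex -1.564 2.918 -1.494
vertex -1.106 3.215 -2.296
vertex -2.064 4.569 -1.756
endloop
endfacet
facet normal -0.008 -0.936 -0.351
outer loop
vertex -1.106 3.215 -2.296
vertex -2.076 3.211 -2.264
vertex -1.618 3.508 -3.067
endloop
endfacet
facet normal 0.739 0.624 -0.254
outer loop
vertex -1.106 3.215 -2.296
vertex -1.618 3.508 -3.067
vertex -2.064 4.569 -1.756
endloop
endfacet

endsolid


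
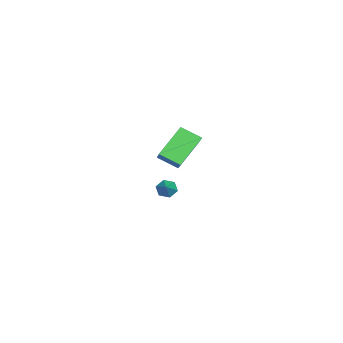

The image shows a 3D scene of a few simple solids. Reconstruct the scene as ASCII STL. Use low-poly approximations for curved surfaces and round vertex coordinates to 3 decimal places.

solid 
facet normal -0.796 -0.136 -0.590
outer loop
vertex -2.299 -1.964 -4.59
vertex -2.614 -2.201 -4.111
vertex -2.634 -1.592 -4.224
endloop
endfacet
facet normal 0.576 0.775 -0.260
outer loop
vertex -2.299 -1.964 -4.59
vertex -2.634 -1.592 -4.224
vertex -1.666 -2.039 -3.409
endloop
endfacet
facet normal -0.797 -0.135 -0.589
outer loop
vertex -2.634 -1.592 -4.224
vertex -2.614 -2.201 -4.111
vertex -2.948 -1.828 -3.745
endloop
endfacet
facet normal 0.027 0.890 0.456
outer loop
vertex -2.634 -1.592 -4.224
vertex -2.948 -1.828 -3.745
vertex -1.666 -2.039 -3.409
endloop
endfacet
facet normal -0.797 -0.135 -0.589
outer loop
vertex -2.948 -1.828 -3.745
vertex -2.614 -2.201 -4.111
vertex -2.928 -2.438 -3.632
endloop
endfacet
facet normal -0.223 0.170 0.960
outer loop
vertex -2.948 -1.828 -3.745
vertex -2.928 -2.438 -3.632
vertex -1.666 -2.039 -3.409
endloop
endfacet
facet normal -0.797 -0.135 -0.589
outer loop
vertex -2.928 -2.438 -3.632
vertex -2.614 -2.201 -4.111
vertex -2.594 -2.81 -3.998
endloop
endfacet
facet normal 0.078 -0.663 0.745
outer loop
vertex -2.928 -2.438 -3.632
vertex -2.594 -2.81 -3.998
vertex -1.666 -2.039 -3.409
endloop
endfacet
facet normal -0.796 -0.136 -0.590
outer loop
vertex -2.594 -2.81 -3.998
vertex -2.614 -2.201 -4.111
vertex -2.279 -2.573 -4.477
endloop
endfacet
facet normal 0.628 -0.778 0.028
outer loop
vertex -2.594 -2.81 -3.998
vertex -2.279 -2.573 -4.477
vertex -1.666 -2.039 -3.409
endloop
endfacet
facet normal -0.796 -0.136 -0.590
outer loop
vertex -2.279 -2.573 -4.477
vertex -2.614 -2.201 -4.111
vertex -2.299 -1.964 -4.59
endloop
endfacet
facet normal 0.878 -0.059 -0.474
outer loop
vertex -2.279 -2.573 -4.477
vertex -2.299 -1.964 -4.59
vertex -1.666 -2.039 -3.409
endloop
endfacet
facet normal -0.642 0.415 0.645
outer loop
vertex 2.455 -0.578 3.226
vertex 3.548 -0.251 4.104
vertex 2.588 0.532 2.645
endloop
endfacet
facet normal -0.759 -0.228 -0.610
outer loop
vertex 3.892 -0.309 1.336
vertex 2.455 -0.578 3.226
vertex 2.588 0.532 2.645
endloop
endfacet
facet normal -0.642 0.414 0.645
outer loop
vertex 2.588 0.532 2.645
vertex 3.548 -0.251 4.104
vertex 3.682 0.859 3.524
endloop
endfacet
facet normal 0.106 0.881 -0.460
outer loop
vertex 3.682 0.859 3.524
vertex 3.892 -0.309 1.336
vertex 2.588 0.532 2.645
endloop
endfacet
facet normal -0.106 -0.881 0.460
outer loop
vertex 2.455 -0.578 3.226
vertex 4.852 -1.092 2.795
vertex 3.548 -0.251 4.104
endloop
endfacet
facet normal -0.759 -0.227 -0.610
outer loop
vertex 3.758 -1.419 1.916
vertex 2.455 -0.578 3.226
vertex 3.892 -0.309 1.336
endloop
endfacet
facet normal -0.106 -0.881 0.460
outer loop
vertex 3.758 -1.419 1.916
vertex 4.852 -1.092 2.795
vertex 2.455 -0.578 3.226
endloop
endfacet
facet normal 0.759 0.227 0.610
outer loop
vertex 3.548 -0.251 4.104
vertex 4.852 -1.092 2.795
vertex 3.682 0.859 3.524
endloop
endfacet
facet normal 0.106 0.881 -0.460
outer loop
vertex 4.985 0.018 2.214
vertex 3.892 -0.309 1.336
vertex 3.682 0.859 3.524
endloop
endfacet
facet normal 0.760 0.228 0.609
outer loop
vertex 3.682 0.859 3.524
vertex 4.852 -1.092 2.795
vertex 4.985 0.018 2.214
endloop
endfacet
facet normal 0.642 -0.415 -0.645
outer loop
vertex 4.985 0.018 2.214
vertex 3.758 -1.419 1.916
vertex 3.892 -0.309 1.336
endloop
endfacet
facet normal 0.642 -0.415 -0.645
outer loop
vertex 4.852 -1.092 2.795
vertex 3.758 -1.419 1.916
vertex 4.985 0.018 2.214
endloop
endfacet

endsolid


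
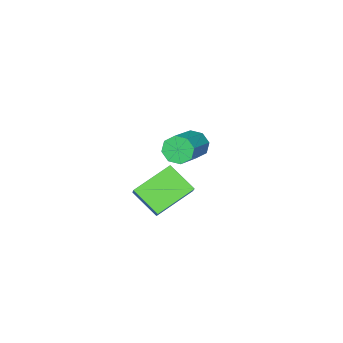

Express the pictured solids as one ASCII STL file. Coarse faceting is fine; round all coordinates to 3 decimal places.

solid 
facet normal -0.850 -0.329 -0.410
outer loop
vertex -1.787 -2.15 -2.805
vertex -2.207 -1.927 -2.113
vertex -2.007 -1.546 -2.834
endloop
endfacet
facet normal 0.400 0.102 -0.911
outer loop
vertex -1.787 -2.15 -2.805
vertex -2.007 -1.546 -2.834
vertex 0.007 -1.455 -1.94
endloop
endfacet
facet normal 0.400 0.103 -0.911
outer loop
vertex 0.007 -1.455 -1.94
vertex -2.007 -1.546 -2.834
vertex -0.212 -0.852 -1.968
endloop
endfacet
facet normal 0.851 0.328 0.411
outer loop
vertex 0.007 -1.455 -1.94
vertex -0.212 -0.852 -1.968
vertex -0.413 -1.233 -1.247
endloop
endfacet
facet normal -0.850 -0.330 -0.410
outer loop
vertex -2.007 -1.546 -2.834
vertex -2.207 -1.927 -2.113
vertex -2.344 -1.166 -2.441
endloop
endfacet
facet normal 0.042 0.736 -0.676
outer loop
vertex -2.007 -1.546 -2.834
vertex -2.344 -1.166 -2.441
vertex -0.212 -0.852 -1.968
endloop
endfacet
facet normal 0.042 0.735 -0.677
outer loop
vertex -0.212 -0.852 -1.968
vertex -2.344 -1.166 -2.441
vertex -0.549 -0.471 -1.575
endloop
endfacet
facet normal 0.850 0.329 0.411
outer loop
vertex -0.212 -0.852 -1.968
vertex -0.549 -0.471 -1.575
vertex -0.413 -1.233 -1.247
endloop
endfacet
facet normal -0.850 -0.330 -0.410
outer loop
vertex -2.344 -1.166 -2.441
vertex -2.207 -1.927 -2.113
vertex -2.601 -1.232 -1.855
endloop
endfacet
facet normal -0.342 0.939 -0.044
outer loop
vertex -2.344 -1.166 -2.441
vertex -2.601 -1.232 -1.855
vertex -0.549 -0.471 -1.575
endloop
endfacet
facet normal -0.342 0.939 -0.045
outer loop
vertex -0.549 -0.471 -1.575
vertex -2.601 -1.232 -1.855
vertex -0.807 -0.537 -0.989
endloop
endfacet
facet normal 0.850 0.329 0.411
outer loop
vertex -0.549 -0.471 -1.575
vertex -0.807 -0.537 -0.989
vertex -0.413 -1.233 -1.247
endloop
endfacet
facet normal -0.850 -0.330 -0.410
outer loop
vertex -2.601 -1.232 -1.855
vertex -2.207 -1.927 -2.113
vertex -2.627 -1.705 -1.42
endloop
endfacet
facet normal -0.525 0.592 0.612
outer loop
vertex -2.601 -1.232 -1.855
vertex -2.627 -1.705 -1.42
vertex -0.807 -0.537 -0.989
endloop
endfacet
facet normal -0.524 0.591 0.613
outer loop
vertex -0.807 -0.537 -0.989
vertex -2.627 -1.705 -1.42
vertex -0.833 -1.01 -0.555
endloop
endfacet
facet normal 0.850 0.329 0.410
outer loop
vertex -0.807 -0.537 -0.989
vertex -0.833 -1.01 -0.555
vertex -0.413 -1.233 -1.247
endloop
endfacet
facet normal -0.851 -0.328 -0.411
outer loop
vertex -2.627 -1.705 -1.42
vertex -2.207 -1.927 -2.113
vertex -2.408 -2.308 -1.392
endloop
endfacet
facet normal -0.399 -0.103 0.911
outer loop
vertex -2.627 -1.705 -1.42
vertex -2.408 -2.308 -1.392
vertex -0.833 -1.01 -0.555
endloop
endfacet
facet normal -0.400 -0.102 0.911
outer loop
vertex -0.833 -1.01 -0.555
vertex -2.408 -2.308 -1.392
vertex -0.613 -1.614 -0.526
endloop
endfacet
facet normal 0.850 0.329 0.410
outer loop
vertex -0.833 -1.01 -0.555
vertex -0.613 -1.614 -0.526
vertex -0.413 -1.233 -1.247
endloop
endfacet
facet normal -0.850 -0.329 -0.411
outer loop
vertex -2.408 -2.308 -1.392
vertex -2.207 -1.927 -2.113
vertex -2.071 -2.689 -1.785
endloop
endfacet
facet normal -0.042 -0.735 0.677
outer loop
vertex -2.408 -2.308 -1.392
vertex -2.071 -2.689 -1.785
vertex -0.613 -1.614 -0.526
endloop
endfacet
facet normal -0.041 -0.736 0.676
outer loop
vertex -0.613 -1.614 -0.526
vertex -2.071 -2.689 -1.785
vertex -0.276 -1.994 -0.919
endloop
endfacet
facet normal 0.850 0.330 0.410
outer loop
vertex -0.613 -1.614 -0.526
vertex -0.276 -1.994 -0.919
vertex -0.413 -1.233 -1.247
endloop
endfacet
facet normal -0.850 -0.329 -0.411
outer loop
vertex -2.071 -2.689 -1.785
vertex -2.207 -1.927 -2.113
vertex -1.813 -2.623 -2.371
endloop
endfacet
facet normal 0.342 -0.939 0.045
outer loop
vertex -2.071 -2.689 -1.785
vertex -1.813 -2.623 -2.371
vertex -0.276 -1.994 -0.919
endloop
endfacet
facet normal 0.342 -0.939 0.044
outer loop
vertex -0.276 -1.994 -0.919
vertex -1.813 -2.623 -2.371
vertex -0.019 -1.928 -1.505
endloop
endfacet
facet normal 0.850 0.330 0.410
outer loop
vertex -0.276 -1.994 -0.919
vertex -0.019 -1.928 -1.505
vertex -0.413 -1.233 -1.247
endloop
endfacet
facet normal -0.850 -0.329 -0.410
outer loop
vertex -1.813 -2.623 -2.371
vertex -2.207 -1.927 -2.113
vertex -1.787 -2.15 -2.805
endloop
endfacet
facet normal 0.525 -0.591 -0.613
outer loop
vertex -1.813 -2.623 -2.371
vertex -1.787 -2.15 -2.805
vertex -0.019 -1.928 -1.505
endloop
endfacet
facet normal 0.524 -0.592 -0.612
outer loop
vertex -0.019 -1.928 -1.505
vertex -1.787 -2.15 -2.805
vertex 0.007 -1.455 -1.94
endloop
endfacet
facet normal 0.850 0.330 0.410
outer loop
vertex -0.019 -1.928 -1.505
vertex 0.007 -1.455 -1.94
vertex -0.413 -1.233 -1.247
endloop
endfacet
facet normal -0.483 -0.548 -0.682
outer loop
vertex 4.524 0.72 -0.572
vertex 2.678 1.186 0.361
vertex 4.371 2.067 -1.546
endloop
endfacet
facet normal 0.870 -0.220 -0.441
outer loop
vertex 4.942 2.714 -0.741
vertex 4.524 0.72 -0.572
vertex 4.371 2.067 -1.546
endloop
endfacet
facet normal -0.483 -0.548 -0.682
outer loop
vertex 4.371 2.067 -1.546
vertex 2.678 1.186 0.361
vertex 2.526 2.534 -0.614
endloop
endfacet
facet normal -0.091 0.807 -0.584
outer loop
vertex 2.526 2.534 -0.614
vertex 4.942 2.714 -0.741
vertex 4.371 2.067 -1.546
endloop
endfacet
facet normal 0.091 -0.807 0.584
outer loop
vertex 4.524 0.72 -0.572
vertex 3.249 1.833 1.166
vertex 2.678 1.186 0.361
endloop
endfacet
facet normal 0.871 -0.220 -0.440
outer loop
vertex 5.094 1.366 0.234
vertex 4.524 0.72 -0.572
vertex 4.942 2.714 -0.741
endloop
endfacet
facet normal 0.090 -0.807 0.583
outer loop
vertex 5.094 1.366 0.234
vertex 3.249 1.833 1.166
vertex 4.524 0.72 -0.572
endloop
endfacet
facet normal -0.870 0.220 0.440
outer loop
vertex 2.678 1.186 0.361
vertex 3.249 1.833 1.166
vertex 2.526 2.534 -0.614
endloop
endfacet
facet normal -0.091 0.807 -0.583
outer loop
vertex 3.096 3.18 0.192
vertex 4.942 2.714 -0.741
vertex 2.526 2.534 -0.614
endloop
endfacet
facet normal -0.871 0.219 0.440
outer loop
vertex 2.526 2.534 -0.614
vertex 3.249 1.833 1.166
vertex 3.096 3.18 0.192
endloop
endfacet
facet normal 0.483 0.548 0.683
outer loop
vertex 3.096 3.18 0.192
vertex 5.094 1.366 0.234
vertex 4.942 2.714 -0.741
endloop
endfacet
facet normal 0.483 0.548 0.682
outer loop
vertex 3.249 1.833 1.166
vertex 5.094 1.366 0.234
vertex 3.096 3.18 0.192
endloop
endfacet

endsolid


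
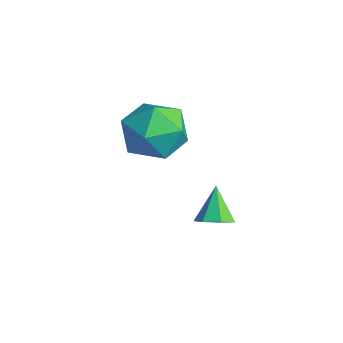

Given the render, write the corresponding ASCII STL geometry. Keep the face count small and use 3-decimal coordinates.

solid 
facet normal 0.537 -0.327 -0.778
outer loop
vertex 3.838 -1.612 -3.389
vertex 3.305 -1.512 -3.799
vertex 3.803 -1.078 -3.638
endloop
endfacet
facet normal 0.547 0.383 0.744
outer loop
vertex 3.838 -1.612 -3.389
vertex 3.803 -1.078 -3.638
vertex 2.575 -1.068 -2.741
endloop
endfacet
facet normal 0.536 -0.327 -0.778
outer loop
vertex 3.803 -1.078 -3.638
vertex 3.305 -1.512 -3.799
vertex 3.392 -0.871 -4.008
endloop
endfacet
facet normal 0.215 0.934 0.284
outer loop
vertex 3.803 -1.078 -3.638
vertex 3.392 -0.871 -4.008
vertex 2.575 -1.068 -2.741
endloop
endfacet
facet normal 0.537 -0.326 -0.778
outer loop
vertex 3.392 -0.871 -4.008
vertex 3.305 -1.512 -3.799
vertex 2.916 -1.147 -4.221
endloop
endfacet
facet normal -0.445 0.883 -0.150
outer loop
vertex 3.392 -0.871 -4.008
vertex 2.916 -1.147 -4.221
vertex 2.575 -1.068 -2.741
endloop
endfacet
facet normal 0.537 -0.327 -0.778
outer loop
vertex 2.916 -1.147 -4.221
vertex 3.305 -1.512 -3.799
vertex 2.733 -1.698 -4.116
endloop
endfacet
facet normal -0.936 0.267 -0.230
outer loop
vertex 2.916 -1.147 -4.221
vertex 2.733 -1.698 -4.116
vertex 2.575 -1.068 -2.741
endloop
endfacet
facet normal 0.537 -0.328 -0.777
outer loop
vertex 2.733 -1.698 -4.116
vertex 3.305 -1.512 -3.799
vertex 2.98 -2.109 -3.772
endloop
endfacet
facet normal -0.888 -0.448 0.103
outer loop
vertex 2.733 -1.698 -4.116
vertex 2.98 -2.109 -3.772
vertex 2.575 -1.068 -2.741
endloop
endfacet
facet normal 0.535 -0.327 -0.779
outer loop
vertex 2.98 -2.109 -3.772
vertex 3.305 -1.512 -3.799
vertex 3.473 -2.071 -3.449
endloop
endfacet
facet normal -0.337 -0.725 0.600
outer loop
vertex 2.98 -2.109 -3.772
vertex 3.473 -2.071 -3.449
vertex 2.575 -1.068 -2.741
endloop
endfacet
facet normal 0.537 -0.326 -0.778
outer loop
vertex 3.473 -2.071 -3.449
vertex 3.305 -1.512 -3.799
vertex 3.838 -1.612 -3.389
endloop
endfacet
facet normal 0.301 -0.355 0.885
outer loop
vertex 3.473 -2.071 -3.449
vertex 3.838 -1.612 -3.389
vertex 2.575 -1.068 -2.741
endloop
endfacet
facet normal -0.977 0.162 -0.136
outer loop
vertex 0.769 -1.955 -0.59
vertex 0.57 -3.169 -0.607
vertex 0.524 -2.553 0.457
endloop
endfacet
facet normal -0.681 0.693 0.237
outer loop
vertex 0.769 -1.955 -0.59
vertex 0.524 -2.553 0.457
vertex 1.398 -1.687 0.433
endloop
endfacet
facet normal -0.157 0.975 -0.159
outer loop
vertex 0.769 -1.955 -0.59
vertex 1.398 -1.687 0.433
vertex 1.984 -1.769 -0.646
endloop
endfacet
facet normal -0.130 0.617 -0.776
outer loop
vertex 0.769 -1.955 -0.59
vertex 1.984 -1.769 -0.646
vertex 1.473 -2.684 -1.288
endloop
endfacet
facet normal -0.637 0.115 -0.762
outer loop
vertex 0.769 -1.955 -0.59
vertex 1.473 -2.684 -1.288
vertex 0.57 -3.169 -0.607
endloop
endfacet
facet normal -0.387 0.413 0.824
outer loop
vertex 1.398 -1.687 0.433
vertex 0.524 -2.553 0.457
vertex 1.587 -2.736 1.048
endloop
endfacet
facet normal -0.867 -0.446 0.221
outer loop
vertex 0.524 -2.553 0.457
vertex 0.57 -3.169 -0.607
vertex 1.076 -3.651 0.406
endloop
endfacet
facet normal -0.317 -0.522 -0.792
outer loop
vertex 0.57 -3.169 -0.607
vertex 1.473 -2.684 -1.288
vertex 1.662 -3.733 -0.673
endloop
endfacet
facet normal 0.503 0.291 -0.814
outer loop
vertex 1.473 -2.684 -1.288
vertex 1.984 -1.769 -0.646
vertex 2.536 -2.867 -0.697
endloop
endfacet
facet normal 0.460 0.869 0.184
outer loop
vertex 1.984 -1.769 -0.646
vertex 1.398 -1.687 0.433
vertex 2.49 -2.251 0.367
endloop
endfacet
facet normal 0.130 -0.617 0.776
outer loop
vertex 2.291 -3.465 0.35
vertex 1.587 -2.736 1.048
vertex 1.076 -3.651 0.406
endloop
endfacet
facet normal 0.157 -0.975 0.159
outer loop
vertex 2.291 -3.465 0.35
vertex 1.076 -3.651 0.406
vertex 1.662 -3.733 -0.673
endloop
endfacet
facet normal 0.681 -0.693 -0.237
outer loop
vertex 2.291 -3.465 0.35
vertex 1.662 -3.733 -0.673
vertex 2.536 -2.867 -0.697
endloop
endfacet
facet normal 0.977 -0.162 0.136
outer loop
vertex 2.291 -3.465 0.35
vertex 2.536 -2.867 -0.697
vertex 2.49 -2.251 0.367
endloop
endfacet
facet normal 0.637 -0.115 0.762
outer loop
vertex 2.291 -3.465 0.35
vertex 2.49 -2.251 0.367
vertex 1.587 -2.736 1.048
endloop
endfacet
facet normal -0.503 -0.291 0.814
outer loop
vertex 1.076 -3.651 0.406
vertex 1.587 -2.736 1.048
vertex 0.524 -2.553 0.457
endloop
endfacet
facet normal -0.460 -0.869 -0.184
outer loop
vertex 1.662 -3.733 -0.673
vertex 1.076 -3.651 0.406
vertex 0.57 -3.169 -0.607
endloop
endfacet
facet normal 0.387 -0.413 -0.824
outer loop
vertex 2.536 -2.867 -0.697
vertex 1.662 -3.733 -0.673
vertex 1.473 -2.684 -1.288
endloop
endfacet
facet normal 0.867 0.446 -0.221
outer loop
vertex 2.49 -2.251 0.367
vertex 2.536 -2.867 -0.697
vertex 1.984 -1.769 -0.646
endloop
endfacet
facet normal 0.317 0.522 0.792
outer loop
vertex 1.587 -2.736 1.048
vertex 2.49 -2.251 0.367
vertex 1.398 -1.687 0.433
endloop
endfacet

endsolid


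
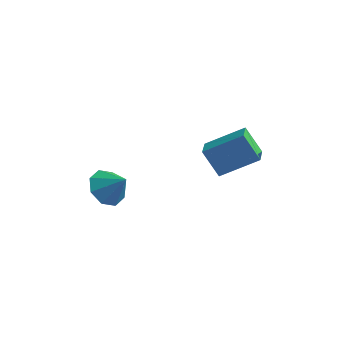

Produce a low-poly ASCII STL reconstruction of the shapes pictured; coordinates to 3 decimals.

solid 
facet normal -0.688 0.053 -0.724
outer loop
vertex -3.702 0.153 -0.958
vertex -4.352 0.71 -0.299
vertex -3.583 0.969 -1.011
endloop
endfacet
facet normal 0.974 -0.153 -0.168
outer loop
vertex -3.702 0.153 -0.958
vertex -3.583 0.969 -1.011
vertex -3.328 0.63 0.779
endloop
endfacet
facet normal -0.688 0.054 -0.724
outer loop
vertex -3.583 0.969 -1.011
vertex -4.352 0.71 -0.299
vertex -3.914 1.633 -0.647
endloop
endfacet
facet normal 0.886 0.463 -0.039
outer loop
vertex -3.583 0.969 -1.011
vertex -3.914 1.633 -0.647
vertex -3.328 0.63 0.779
endloop
endfacet
facet normal -0.687 0.053 -0.724
outer loop
vertex -3.914 1.633 -0.647
vertex -4.352 0.71 -0.299
vertex -4.502 1.756 -0.08
endloop
endfacet
facet normal 0.503 0.791 0.350
outer loop
vertex -3.914 1.633 -0.647
vertex -4.502 1.756 -0.08
vertex -3.328 0.63 0.779
endloop
endfacet
facet normal -0.687 0.053 -0.725
outer loop
vertex -4.502 1.756 -0.08
vertex -4.352 0.71 -0.299
vertex -5.003 1.266 0.359
endloop
endfacet
facet normal 0.050 0.638 0.769
outer loop
vertex -4.502 1.756 -0.08
vertex -5.003 1.266 0.359
vertex -3.328 0.63 0.779
endloop
endfacet
facet normal -0.687 0.052 -0.724
outer loop
vertex -5.003 1.266 0.359
vertex -4.352 0.71 -0.299
vertex -5.122 0.45 0.413
endloop
endfacet
facet normal -0.208 0.095 0.974
outer loop
vertex -5.003 1.266 0.359
vertex -5.122 0.45 0.413
vertex -3.328 0.63 0.779
endloop
endfacet
facet normal -0.688 0.053 -0.724
outer loop
vertex -5.122 0.45 0.413
vertex -4.352 0.71 -0.299
vertex -4.79 -0.214 0.049
endloop
endfacet
facet normal -0.120 -0.523 0.844
outer loop
vertex -5.122 0.45 0.413
vertex -4.79 -0.214 0.049
vertex -3.328 0.63 0.779
endloop
endfacet
facet normal -0.688 0.054 -0.724
outer loop
vertex -4.79 -0.214 0.049
vertex -4.352 0.71 -0.299
vertex -4.202 -0.337 -0.519
endloop
endfacet
facet normal 0.263 -0.850 0.456
outer loop
vertex -4.79 -0.214 0.049
vertex -4.202 -0.337 -0.519
vertex -3.328 0.63 0.779
endloop
endfacet
facet normal -0.688 0.054 -0.724
outer loop
vertex -4.202 -0.337 -0.519
vertex -4.352 0.71 -0.299
vertex -3.702 0.153 -0.958
endloop
endfacet
facet normal 0.716 -0.697 0.037
outer loop
vertex -4.202 -0.337 -0.519
vertex -3.702 0.153 -0.958
vertex -3.328 0.63 0.779
endloop
endfacet
facet normal -0.576 0.153 0.803
outer loop
vertex 0.081 1.629 3.116
vertex 1.789 2.462 4.184
vertex -0.197 2.723 2.708
endloop
endfacet
facet normal -0.783 -0.382 -0.490
outer loop
vertex 0.731 2.478 1.416
vertex 0.081 1.629 3.116
vertex -0.197 2.723 2.708
endloop
endfacet
facet normal -0.577 0.152 0.803
outer loop
vertex -0.197 2.723 2.708
vertex 1.789 2.462 4.184
vertex 1.51 3.556 3.777
endloop
endfacet
facet normal -0.232 0.911 -0.340
outer loop
vertex 1.51 3.556 3.777
vertex 0.731 2.478 1.416
vertex -0.197 2.723 2.708
endloop
endfacet
facet normal 0.232 -0.911 0.340
outer loop
vertex 0.081 1.629 3.116
vertex 2.717 2.217 2.892
vertex 1.789 2.462 4.184
endloop
endfacet
facet normal -0.783 -0.382 -0.490
outer loop
vertex 1.01 1.384 1.823
vertex 0.081 1.629 3.116
vertex 0.731 2.478 1.416
endloop
endfacet
facet normal 0.232 -0.911 0.340
outer loop
vertex 1.01 1.384 1.823
vertex 2.717 2.217 2.892
vertex 0.081 1.629 3.116
endloop
endfacet
facet normal 0.783 0.382 0.490
outer loop
vertex 1.789 2.462 4.184
vertex 2.717 2.217 2.892
vertex 1.51 3.556 3.777
endloop
endfacet
facet normal -0.232 0.911 -0.340
outer loop
vertex 2.439 3.311 2.484
vertex 0.731 2.478 1.416
vertex 1.51 3.556 3.777
endloop
endfacet
facet normal 0.783 0.382 0.490
outer loop
vertex 1.51 3.556 3.777
vertex 2.717 2.217 2.892
vertex 2.439 3.311 2.484
endloop
endfacet
facet normal 0.576 -0.152 -0.803
outer loop
vertex 2.439 3.311 2.484
vertex 1.01 1.384 1.823
vertex 0.731 2.478 1.416
endloop
endfacet
facet normal 0.577 -0.153 -0.802
outer loop
vertex 2.717 2.217 2.892
vertex 1.01 1.384 1.823
vertex 2.439 3.311 2.484
endloop
endfacet

endsolid


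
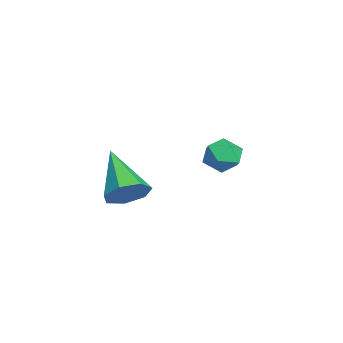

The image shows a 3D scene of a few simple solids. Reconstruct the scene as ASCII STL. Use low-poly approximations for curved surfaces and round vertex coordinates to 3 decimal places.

solid 
facet normal 0.759 0.286 -0.584
outer loop
vertex 4.686 0.47 -0.21
vertex 4.372 0.035 -0.831
vertex 4.23 0.818 -0.632
endloop
endfacet
facet normal -0.148 0.679 0.719
outer loop
vertex 4.686 0.47 -0.21
vertex 4.23 0.818 -0.632
vertex 2.808 -0.555 0.371
endloop
endfacet
facet normal 0.760 0.286 -0.583
outer loop
vertex 4.23 0.818 -0.632
vertex 4.372 0.035 -0.831
vertex 3.882 0.577 -1.204
endloop
endfacet
facet normal -0.660 0.747 0.087
outer loop
vertex 4.23 0.818 -0.632
vertex 3.882 0.577 -1.204
vertex 2.808 -0.555 0.371
endloop
endfacet
facet normal 0.760 0.286 -0.583
outer loop
vertex 3.882 0.577 -1.204
vertex 4.372 0.035 -0.831
vertex 3.903 -0.072 -1.495
endloop
endfacet
facet normal -0.868 0.179 -0.463
outer loop
vertex 3.882 0.577 -1.204
vertex 3.903 -0.072 -1.495
vertex 2.808 -0.555 0.371
endloop
endfacet
facet normal 0.760 0.287 -0.583
outer loop
vertex 3.903 -0.072 -1.495
vertex 4.372 0.035 -0.831
vertex 4.277 -0.64 -1.287
endloop
endfacet
facet normal -0.617 -0.595 -0.516
outer loop
vertex 3.903 -0.072 -1.495
vertex 4.277 -0.64 -1.287
vertex 2.808 -0.555 0.371
endloop
endfacet
facet normal 0.760 0.287 -0.583
outer loop
vertex 4.277 -0.64 -1.287
vertex 4.372 0.035 -0.831
vertex 4.723 -0.7 -0.735
endloop
endfacet
facet normal -0.094 -0.995 -0.032
outer loop
vertex 4.277 -0.64 -1.287
vertex 4.723 -0.7 -0.735
vertex 2.808 -0.555 0.371
endloop
endfacet
facet normal 0.760 0.286 -0.584
outer loop
vertex 4.723 -0.7 -0.735
vertex 4.372 0.035 -0.831
vertex 4.905 -0.206 -0.256
endloop
endfacet
facet normal 0.306 -0.718 0.625
outer loop
vertex 4.723 -0.7 -0.735
vertex 4.905 -0.206 -0.256
vertex 2.808 -0.555 0.371
endloop
endfacet
facet normal 0.760 0.286 -0.584
outer loop
vertex 4.905 -0.206 -0.256
vertex 4.372 0.035 -0.831
vertex 4.686 0.47 -0.21
endloop
endfacet
facet normal 0.282 0.026 0.959
outer loop
vertex 4.905 -0.206 -0.256
vertex 4.686 0.47 -0.21
vertex 2.808 -0.555 0.371
endloop
endfacet
facet normal -0.152 0.552 0.820
outer loop
vertex -0.079 3.836 -0.892
vertex -0.294 3.189 -0.496
vertex 0.462 3.412 -0.506
endloop
endfacet
facet normal 0.361 0.836 0.413
outer loop
vertex -0.079 3.836 -0.892
vertex 0.462 3.412 -0.506
vertex 0.623 3.697 -1.224
endloop
endfacet
facet normal 0.083 0.969 -0.231
outer loop
vertex -0.079 3.836 -0.892
vertex 0.623 3.697 -1.224
vertex -0.035 3.65 -1.657
endloop
endfacet
facet normal -0.602 0.768 -0.221
outer loop
vertex -0.079 3.836 -0.892
vertex -0.035 3.65 -1.657
vertex -0.601 3.336 -1.207
endloop
endfacet
facet normal -0.746 0.510 0.428
outer loop
vertex -0.079 3.836 -0.892
vertex -0.601 3.336 -1.207
vertex -0.294 3.189 -0.496
endloop
endfacet
facet normal 0.876 0.348 0.334
outer loop
vertex 0.623 3.697 -1.224
vertex 0.462 3.412 -0.506
vertex 0.841 2.964 -1.033
endloop
endfacet
facet normal 0.046 -0.112 0.993
outer loop
vertex 0.462 3.412 -0.506
vertex -0.294 3.189 -0.496
vertex 0.275 2.65 -0.583
endloop
endfacet
facet normal -0.916 -0.179 0.359
outer loop
vertex -0.294 3.189 -0.496
vertex -0.601 3.336 -1.207
vertex -0.383 2.603 -1.016
endloop
endfacet
facet normal -0.682 0.237 -0.692
outer loop
vertex -0.601 3.336 -1.207
vertex -0.035 3.65 -1.657
vertex -0.222 2.888 -1.734
endloop
endfacet
facet normal 0.426 0.564 -0.708
outer loop
vertex -0.035 3.65 -1.657
vertex 0.623 3.697 -1.224
vertex 0.534 3.111 -1.744
endloop
endfacet
facet normal 0.602 -0.768 0.221
outer loop
vertex 0.319 2.464 -1.348
vertex 0.841 2.964 -1.033
vertex 0.275 2.65 -0.583
endloop
endfacet
facet normal -0.083 -0.969 0.231
outer loop
vertex 0.319 2.464 -1.348
vertex 0.275 2.65 -0.583
vertex -0.383 2.603 -1.016
endloop
endfacet
facet normal -0.361 -0.836 -0.413
outer loop
vertex 0.319 2.464 -1.348
vertex -0.383 2.603 -1.016
vertex -0.222 2.888 -1.734
endloop
endfacet
facet normal 0.152 -0.552 -0.820
outer loop
vertex 0.319 2.464 -1.348
vertex -0.222 2.888 -1.734
vertex 0.534 3.111 -1.744
endloop
endfacet
facet normal 0.746 -0.510 -0.428
outer loop
vertex 0.319 2.464 -1.348
vertex 0.534 3.111 -1.744
vertex 0.841 2.964 -1.033
endloop
endfacet
facet normal 0.682 -0.237 0.692
outer loop
vertex 0.275 2.65 -0.583
vertex 0.841 2.964 -1.033
vertex 0.462 3.412 -0.506
endloop
endfacet
facet normal -0.426 -0.564 0.708
outer loop
vertex -0.383 2.603 -1.016
vertex 0.275 2.65 -0.583
vertex -0.294 3.189 -0.496
endloop
endfacet
facet normal -0.876 -0.348 -0.334
outer loop
vertex -0.222 2.888 -1.734
vertex -0.383 2.603 -1.016
vertex -0.601 3.336 -1.207
endloop
endfacet
facet normal -0.046 0.112 -0.993
outer loop
vertex 0.534 3.111 -1.744
vertex -0.222 2.888 -1.734
vertex -0.035 3.65 -1.657
endloop
endfacet
facet normal 0.916 0.179 -0.359
outer loop
vertex 0.841 2.964 -1.033
vertex 0.534 3.111 -1.744
vertex 0.623 3.697 -1.224
endloop
endfacet

endsolid


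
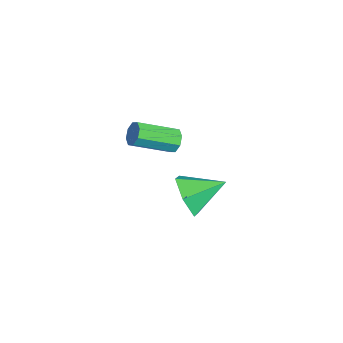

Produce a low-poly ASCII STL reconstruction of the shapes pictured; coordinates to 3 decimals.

solid 
facet normal 0.122 0.890 -0.440
outer loop
vertex -1.828 -2.559 -1.142
vertex -2.027 -2.277 -0.627
vertex -1.475 -2.459 -0.842
endloop
endfacet
facet normal 0.656 -0.404 -0.637
outer loop
vertex -1.828 -2.559 -1.142
vertex -1.475 -2.459 -0.842
vertex -2.074 -4.365 -0.249
endloop
endfacet
facet normal 0.656 -0.404 -0.637
outer loop
vertex -2.074 -4.365 -0.249
vertex -1.475 -2.459 -0.842
vertex -1.721 -4.265 0.051
endloop
endfacet
facet normal -0.121 -0.890 0.440
outer loop
vertex -2.074 -4.365 -0.249
vertex -1.721 -4.265 0.051
vertex -2.273 -4.083 0.267
endloop
endfacet
facet normal 0.122 0.889 -0.441
outer loop
vertex -1.475 -2.459 -0.842
vertex -2.027 -2.277 -0.627
vertex -1.445 -2.252 -0.416
endloop
endfacet
facet normal 0.991 -0.137 -0.003
outer loop
vertex -1.475 -2.459 -0.842
vertex -1.445 -2.252 -0.416
vertex -1.721 -4.265 0.051
endloop
endfacet
facet normal 0.991 -0.137 -0.005
outer loop
vertex -1.721 -4.265 0.051
vertex -1.445 -2.252 -0.416
vertex -1.69 -4.058 0.478
endloop
endfacet
facet normal -0.121 -0.890 0.440
outer loop
vertex -1.721 -4.265 0.051
vertex -1.69 -4.058 0.478
vertex -2.273 -4.083 0.267
endloop
endfacet
facet normal 0.121 0.890 -0.440
outer loop
vertex -1.445 -2.252 -0.416
vertex -2.027 -2.277 -0.627
vertex -1.756 -2.06 -0.113
endloop
endfacet
facet normal 0.746 0.211 0.632
outer loop
vertex -1.445 -2.252 -0.416
vertex -1.756 -2.06 -0.113
vertex -1.69 -4.058 0.478
endloop
endfacet
facet normal 0.744 0.212 0.634
outer loop
vertex -1.69 -4.058 0.478
vertex -1.756 -2.06 -0.113
vertex -2.002 -3.866 0.78
endloop
endfacet
facet normal -0.121 -0.890 0.440
outer loop
vertex -1.69 -4.058 0.478
vertex -2.002 -3.866 0.78
vertex -2.273 -4.083 0.267
endloop
endfacet
facet normal 0.121 0.890 -0.440
outer loop
vertex -1.756 -2.06 -0.113
vertex -2.027 -2.277 -0.627
vertex -2.226 -1.995 -0.111
endloop
endfacet
facet normal 0.064 0.435 0.898
outer loop
vertex -1.756 -2.06 -0.113
vertex -2.226 -1.995 -0.111
vertex -2.002 -3.866 0.78
endloop
endfacet
facet normal 0.064 0.435 0.898
outer loop
vertex -2.002 -3.866 0.78
vertex -2.226 -1.995 -0.111
vertex -2.472 -3.801 0.782
endloop
endfacet
facet normal -0.121 -0.890 0.440
outer loop
vertex -2.002 -3.866 0.78
vertex -2.472 -3.801 0.782
vertex -2.273 -4.083 0.267
endloop
endfacet
facet normal 0.121 0.890 -0.440
outer loop
vertex -2.226 -1.995 -0.111
vertex -2.027 -2.277 -0.627
vertex -2.579 -2.095 -0.411
endloop
endfacet
facet normal -0.656 0.404 0.637
outer loop
vertex -2.226 -1.995 -0.111
vertex -2.579 -2.095 -0.411
vertex -2.472 -3.801 0.782
endloop
endfacet
facet normal -0.656 0.404 0.637
outer loop
vertex -2.472 -3.801 0.782
vertex -2.579 -2.095 -0.411
vertex -2.825 -3.901 0.482
endloop
endfacet
facet normal -0.122 -0.890 0.440
outer loop
vertex -2.472 -3.801 0.782
vertex -2.825 -3.901 0.482
vertex -2.273 -4.083 0.267
endloop
endfacet
facet normal 0.121 0.890 -0.440
outer loop
vertex -2.579 -2.095 -0.411
vertex -2.027 -2.277 -0.627
vertex -2.61 -2.302 -0.838
endloop
endfacet
facet normal -0.990 0.138 0.005
outer loop
vertex -2.579 -2.095 -0.411
vertex -2.61 -2.302 -0.838
vertex -2.825 -3.901 0.482
endloop
endfacet
facet normal -0.991 0.136 0.004
outer loop
vertex -2.825 -3.901 0.482
vertex -2.61 -2.302 -0.838
vertex -2.855 -4.108 0.056
endloop
endfacet
facet normal -0.122 -0.889 0.441
outer loop
vertex -2.825 -3.901 0.482
vertex -2.855 -4.108 0.056
vertex -2.273 -4.083 0.267
endloop
endfacet
facet normal 0.121 0.890 -0.440
outer loop
vertex -2.61 -2.302 -0.838
vertex -2.027 -2.277 -0.627
vertex -2.298 -2.494 -1.14
endloop
endfacet
facet normal -0.744 -0.213 -0.633
outer loop
vertex -2.61 -2.302 -0.838
vertex -2.298 -2.494 -1.14
vertex -2.855 -4.108 0.056
endloop
endfacet
facet normal -0.746 -0.211 -0.632
outer loop
vertex -2.855 -4.108 0.056
vertex -2.298 -2.494 -1.14
vertex -2.544 -4.3 -0.247
endloop
endfacet
facet normal -0.121 -0.890 0.440
outer loop
vertex -2.855 -4.108 0.056
vertex -2.544 -4.3 -0.247
vertex -2.273 -4.083 0.267
endloop
endfacet
facet normal 0.121 0.890 -0.440
outer loop
vertex -2.298 -2.494 -1.14
vertex -2.027 -2.277 -0.627
vertex -1.828 -2.559 -1.142
endloop
endfacet
facet normal -0.064 -0.435 -0.898
outer loop
vertex -2.298 -2.494 -1.14
vertex -1.828 -2.559 -1.142
vertex -2.544 -4.3 -0.247
endloop
endfacet
facet normal -0.064 -0.435 -0.898
outer loop
vertex -2.544 -4.3 -0.247
vertex -1.828 -2.559 -1.142
vertex -2.074 -4.365 -0.249
endloop
endfacet
facet normal -0.121 -0.890 0.440
outer loop
vertex -2.544 -4.3 -0.247
vertex -2.074 -4.365 -0.249
vertex -2.273 -4.083 0.267
endloop
endfacet
facet normal -0.173 -0.902 -0.396
outer loop
vertex 3.728 -4.042 1.593
vertex 2.991 -3.6 0.908
vertex 4.047 -3.671 0.608
endloop
endfacet
facet normal 0.908 0.199 0.369
outer loop
vertex 3.728 -4.042 1.593
vertex 4.047 -3.671 0.608
vertex 3.289 -2.04 1.592
endloop
endfacet
facet normal -0.173 -0.902 -0.395
outer loop
vertex 4.047 -3.671 0.608
vertex 2.991 -3.6 0.908
vertex 3.309 -3.229 -0.078
endloop
endfacet
facet normal 0.715 0.573 -0.400
outer loop
vertex 4.047 -3.671 0.608
vertex 3.309 -3.229 -0.078
vertex 3.289 -2.04 1.592
endloop
endfacet
facet normal -0.173 -0.902 -0.395
outer loop
vertex 3.309 -3.229 -0.078
vertex 2.991 -3.6 0.908
vertex 2.253 -3.158 0.222
endloop
endfacet
facet normal -0.110 0.809 -0.577
outer loop
vertex 3.309 -3.229 -0.078
vertex 2.253 -3.158 0.222
vertex 3.289 -2.04 1.592
endloop
endfacet
facet normal -0.173 -0.902 -0.396
outer loop
vertex 2.253 -3.158 0.222
vertex 2.991 -3.6 0.908
vertex 1.935 -3.529 1.207
endloop
endfacet
facet normal -0.741 0.671 0.013
outer loop
vertex 2.253 -3.158 0.222
vertex 1.935 -3.529 1.207
vertex 3.289 -2.04 1.592
endloop
endfacet
facet normal -0.173 -0.902 -0.396
outer loop
vertex 1.935 -3.529 1.207
vertex 2.991 -3.6 0.908
vertex 2.672 -3.972 1.893
endloop
endfacet
facet normal -0.549 0.297 0.781
outer loop
vertex 1.935 -3.529 1.207
vertex 2.672 -3.972 1.893
vertex 3.289 -2.04 1.592
endloop
endfacet
facet normal -0.172 -0.902 -0.396
outer loop
vertex 2.672 -3.972 1.893
vertex 2.991 -3.6 0.908
vertex 3.728 -4.042 1.593
endloop
endfacet
facet normal 0.277 0.061 0.959
outer loop
vertex 2.672 -3.972 1.893
vertex 3.728 -4.042 1.593
vertex 3.289 -2.04 1.592
endloop
endfacet

endsolid
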